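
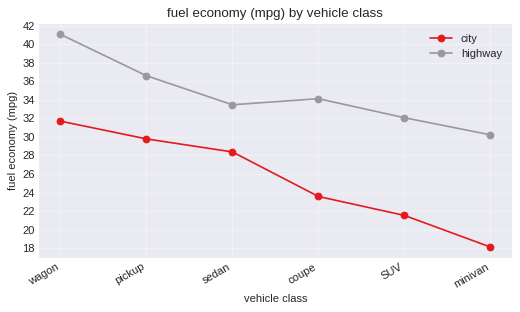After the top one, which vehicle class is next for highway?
pickup

Top 3 for highway: wagon ≈ 42, pickup ≈ 36, coupe ≈ 34.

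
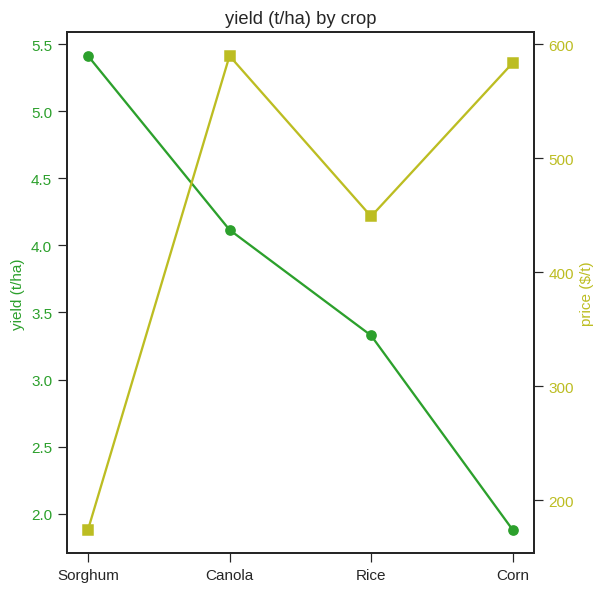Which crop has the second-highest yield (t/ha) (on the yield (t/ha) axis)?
Top 3 (on the yield (t/ha) axis): Sorghum ≈ 5.5, Canola ≈ 4.0, Rice ≈ 3.5.

Canola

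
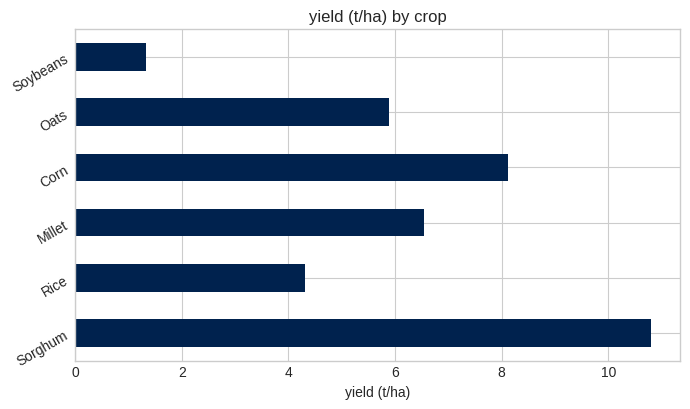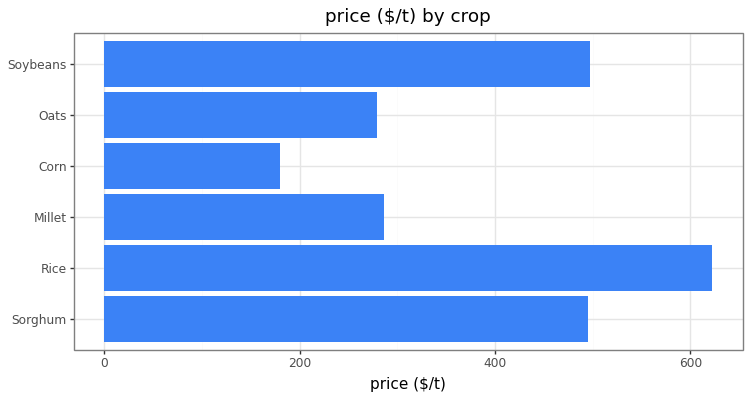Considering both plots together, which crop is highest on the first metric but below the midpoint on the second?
Corn

Chart 2 median price ($/t) ≈ 400; below-median crops: Millet, Corn, Oats. Among those, Corn has the highest yield (t/ha) (≈ 8).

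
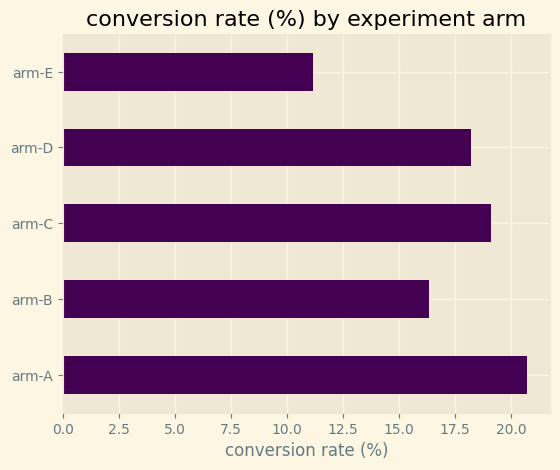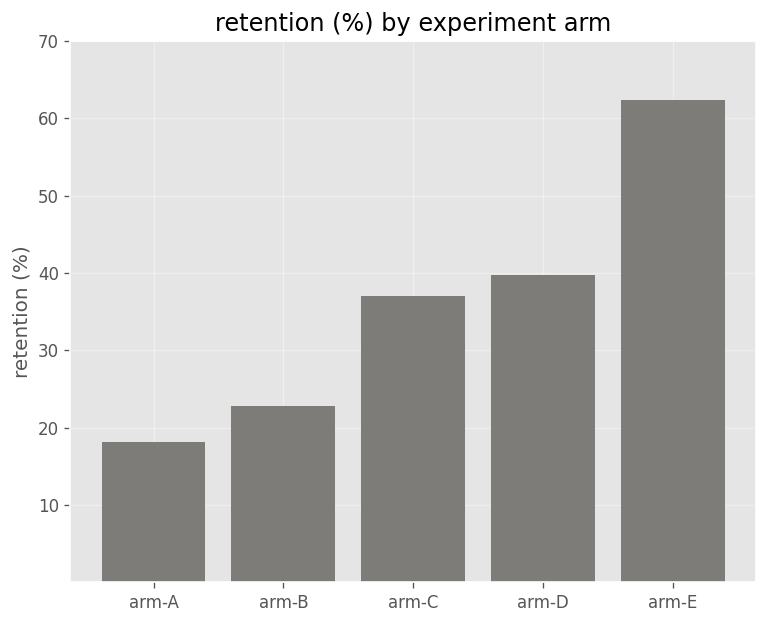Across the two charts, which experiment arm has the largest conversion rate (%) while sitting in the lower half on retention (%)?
Chart 2 median retention (%) ≈ 40; below-median experiment arms: arm-A, arm-B. Among those, arm-A has the highest conversion rate (%) (≈ 20).

arm-A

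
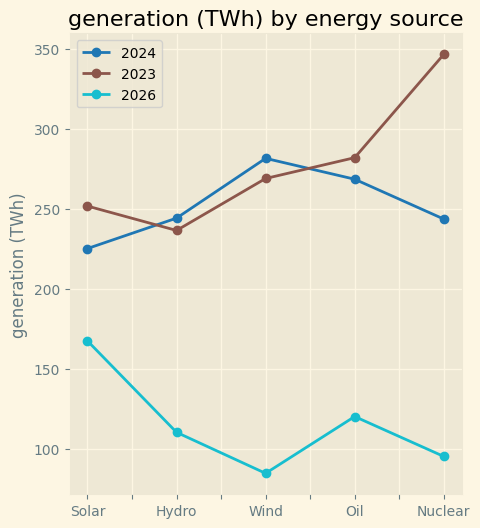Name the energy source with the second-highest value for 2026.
Top 3 for 2026: Solar ≈ 175, Oil ≈ 125, Hydro ≈ 100.

Oil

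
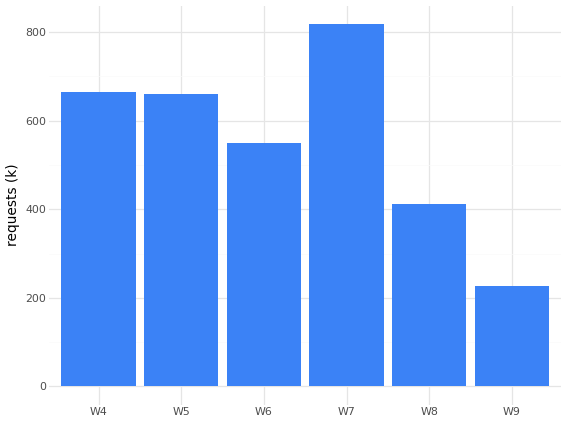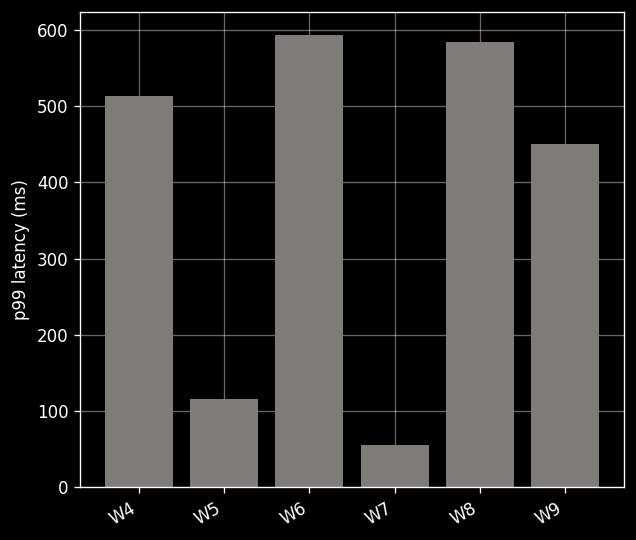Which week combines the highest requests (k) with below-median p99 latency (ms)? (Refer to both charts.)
Chart 2 median p99 latency (ms) ≈ 500; below-median weeks: W5, W7, W9. Among those, W7 has the highest requests (k) (≈ 800).

W7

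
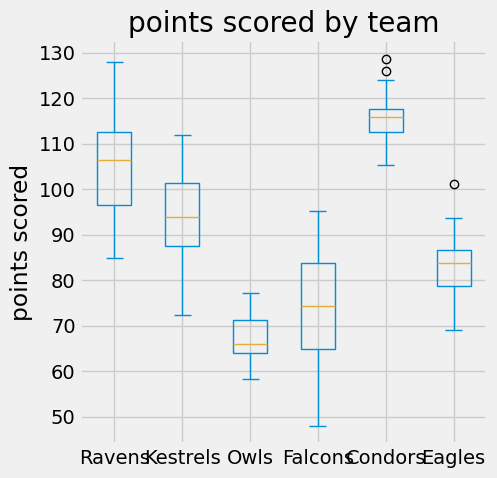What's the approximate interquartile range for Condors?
Q3 ≈ 120, Q1 ≈ 115; IQR ≈ 5.

≈ 5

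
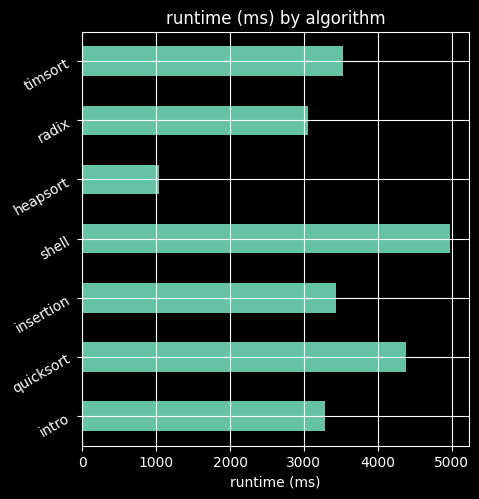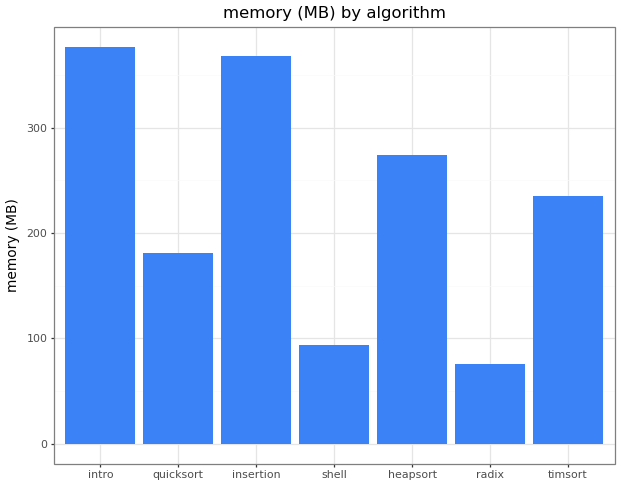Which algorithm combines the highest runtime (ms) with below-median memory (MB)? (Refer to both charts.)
Chart 2 median memory (MB) ≈ 250; below-median algorithms: quicksort, shell, radix. Among those, shell has the highest runtime (ms) (≈ 5000).

shell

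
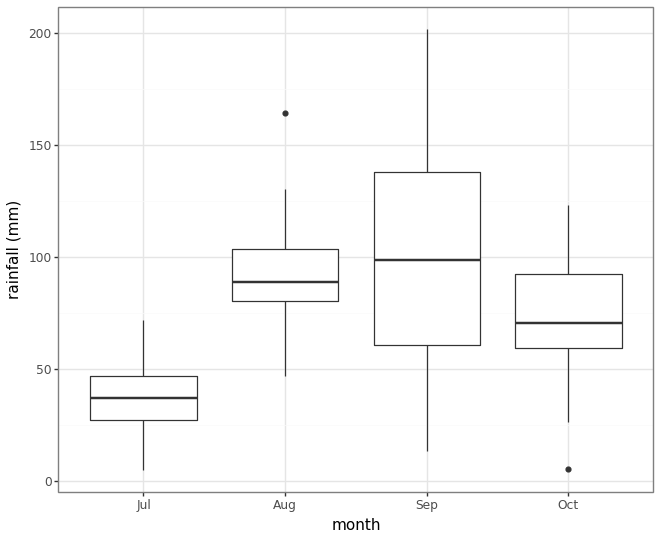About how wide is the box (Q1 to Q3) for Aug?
≈ 20

Q3 ≈ 100, Q1 ≈ 80; IQR ≈ 20.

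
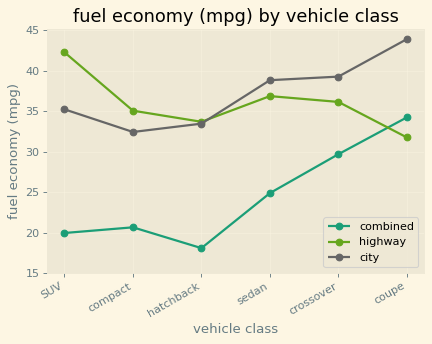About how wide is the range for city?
Max coupe ≈ 45, min compact ≈ 30; range ≈ 15.

≈ 15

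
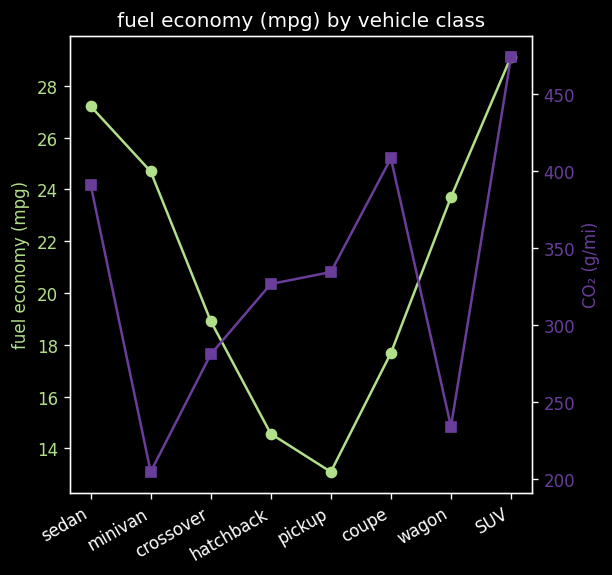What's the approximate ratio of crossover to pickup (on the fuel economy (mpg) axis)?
crossover ≈ 18, pickup ≈ 14; 18/14 ≈ 1.29.

≈ 1.29×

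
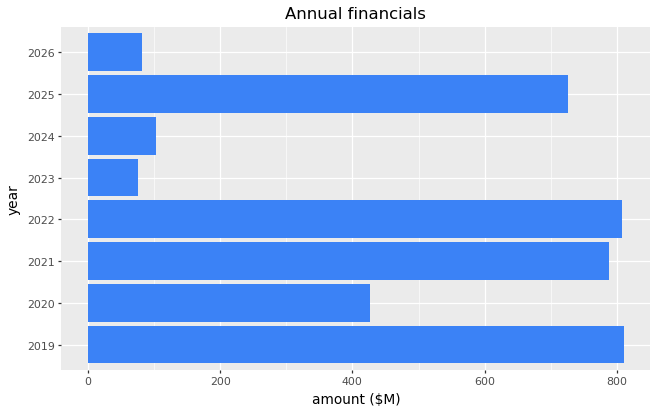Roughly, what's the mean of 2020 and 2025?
≈ 550

(400 + 700) / 2 ≈ 550.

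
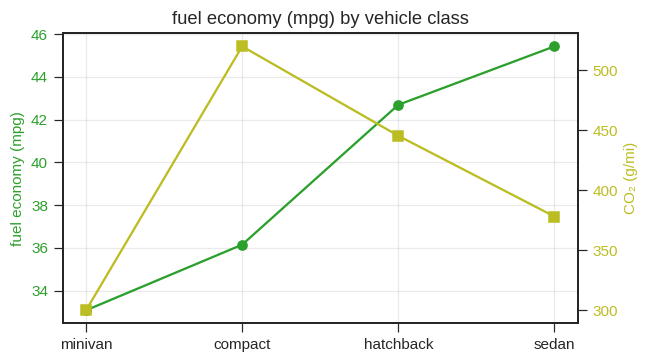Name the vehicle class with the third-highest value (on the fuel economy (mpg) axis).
compact

Top 4 (on the fuel economy (mpg) axis): sedan ≈ 46, hatchback ≈ 42, compact ≈ 36, minivan ≈ 34.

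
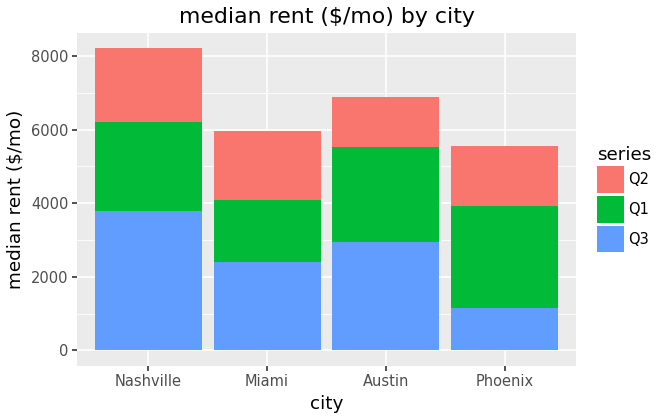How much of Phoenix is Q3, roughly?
≈ 1000

Q3 top ≈ 1000, bottom ≈ 0; segment ≈ 1000.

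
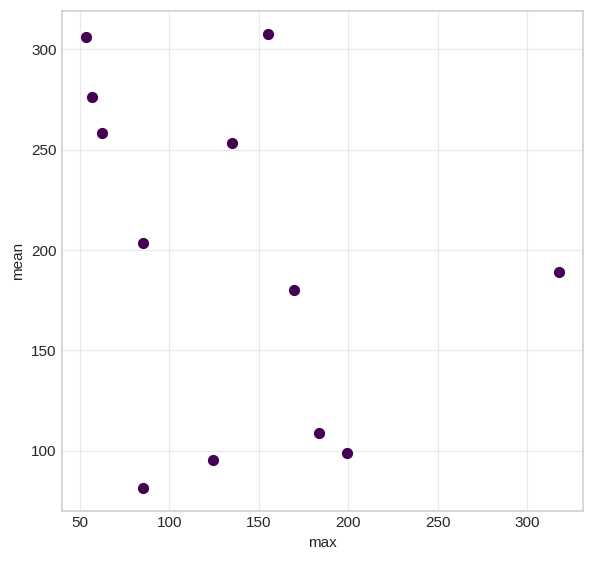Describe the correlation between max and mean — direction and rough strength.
Points are negatively correlated; weak (|r| ≈ 0.3).

negative, weak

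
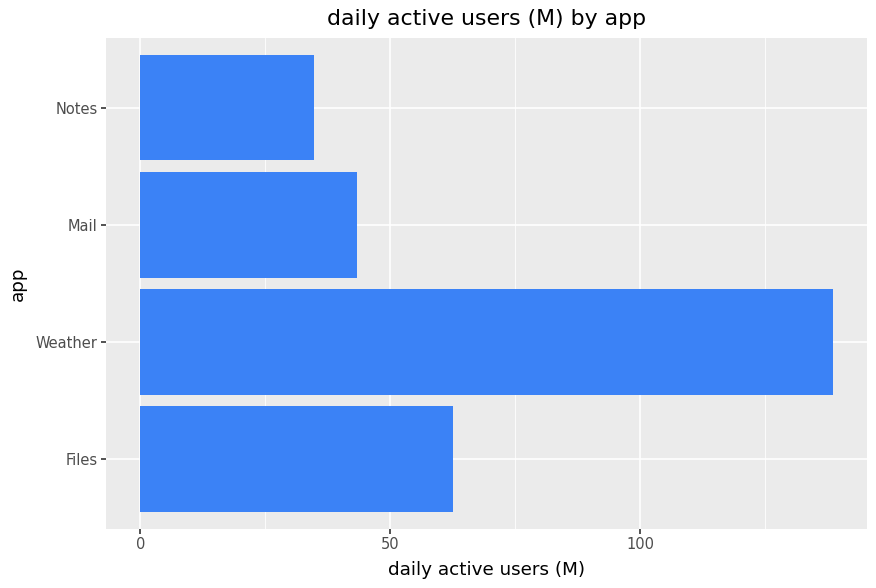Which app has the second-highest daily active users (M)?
Top 3: Weather ≈ 140, Files ≈ 60, Mail ≈ 40.

Files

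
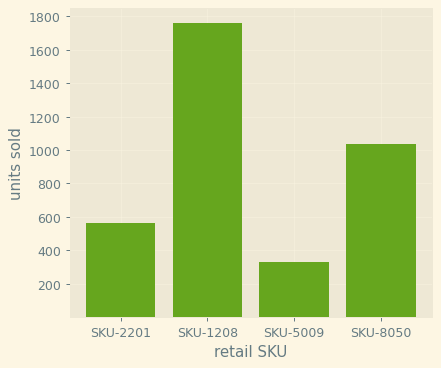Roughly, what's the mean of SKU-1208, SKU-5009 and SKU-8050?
(1800 + 400 + 1000) / 3 ≈ 1067.

≈ 1067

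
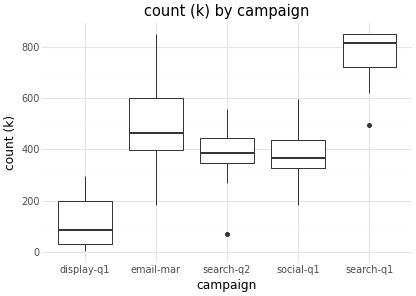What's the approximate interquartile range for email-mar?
Q3 ≈ 600, Q1 ≈ 400; IQR ≈ 200.

≈ 200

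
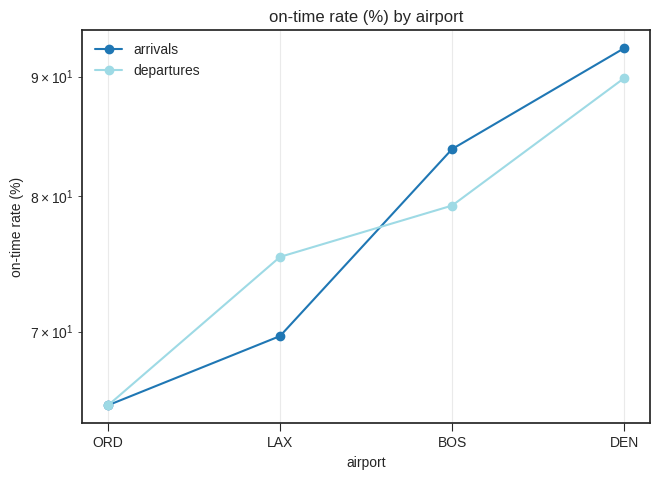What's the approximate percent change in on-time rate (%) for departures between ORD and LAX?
ORD ≈ 65, LAX ≈ 75; (75 − 65) / 65 ≈ +15.4%.

≈ +15.4%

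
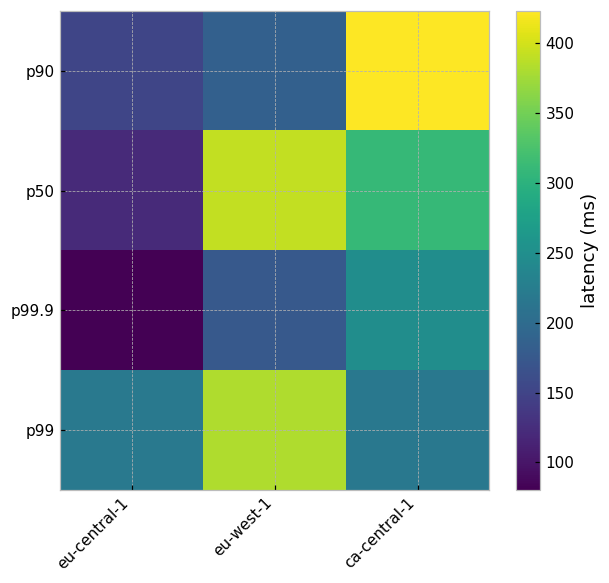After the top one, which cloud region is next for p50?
ca-central-1

Top 3 for p50: eu-west-1 ≈ 400, ca-central-1 ≈ 300, eu-central-1 ≈ 100.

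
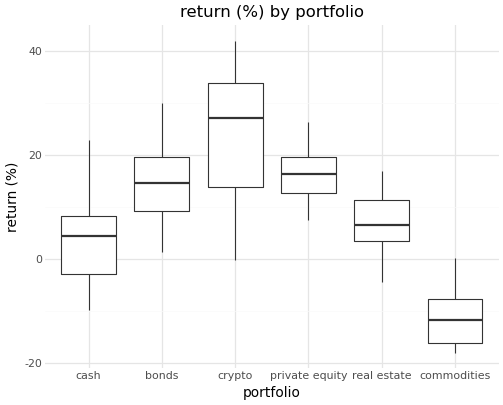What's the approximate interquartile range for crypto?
≈ 20

Q3 ≈ 35, Q1 ≈ 15; IQR ≈ 20.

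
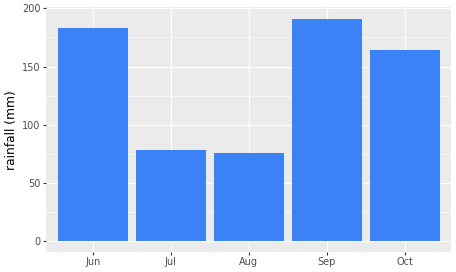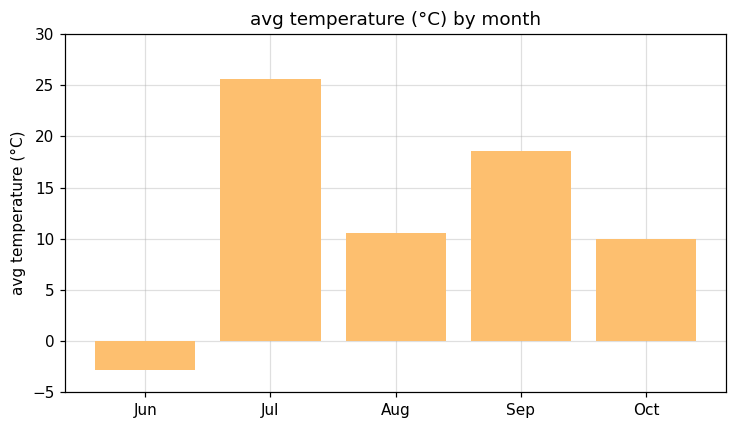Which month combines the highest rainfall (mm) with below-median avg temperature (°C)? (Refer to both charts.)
Jun

Chart 2 median avg temperature (°C) ≈ 10; below-median months: Jun, Oct. Among those, Jun has the highest rainfall (mm) (≈ 180).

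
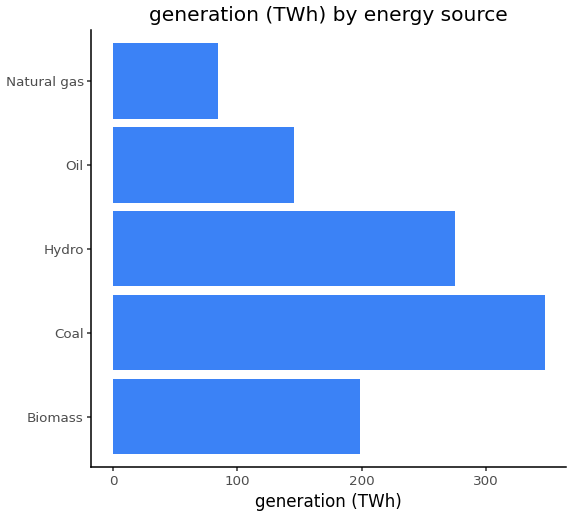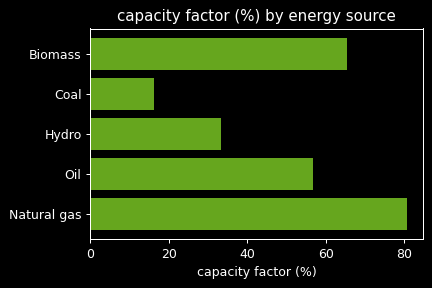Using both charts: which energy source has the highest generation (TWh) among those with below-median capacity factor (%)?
Coal

Chart 2 median capacity factor (%) ≈ 60; below-median energy sources: Coal, Hydro. Among those, Coal has the highest generation (TWh) (≈ 350).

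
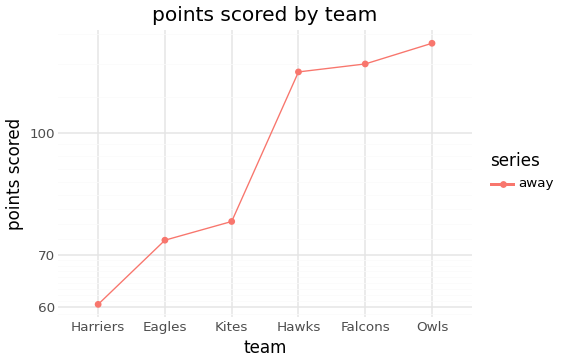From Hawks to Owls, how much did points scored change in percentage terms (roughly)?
≈ +8.3%

Hawks ≈ 120, Owls ≈ 130; (130 − 120) / 120 ≈ +8.3%.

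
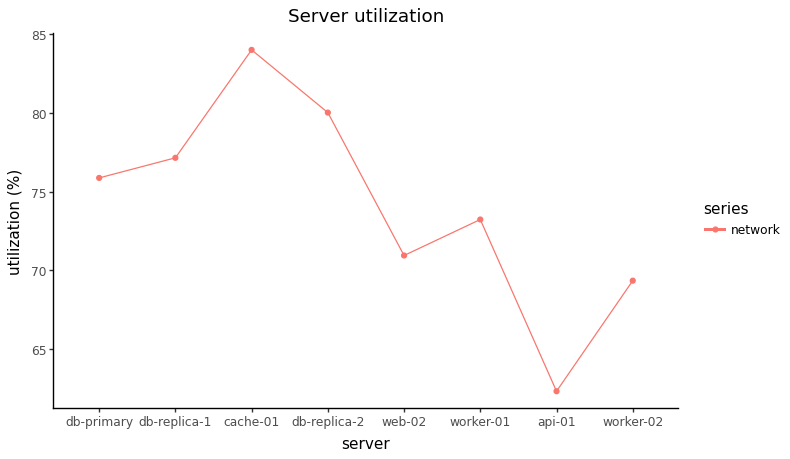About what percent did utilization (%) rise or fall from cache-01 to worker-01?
≈ -11.9%

cache-01 ≈ 84, worker-01 ≈ 74; (74 − 84) / 84 ≈ -11.9%.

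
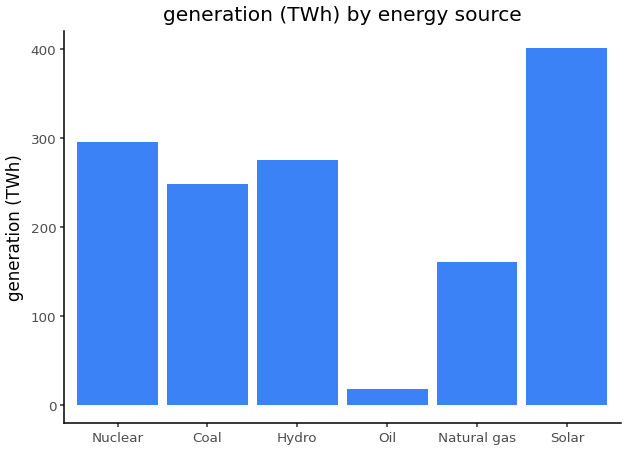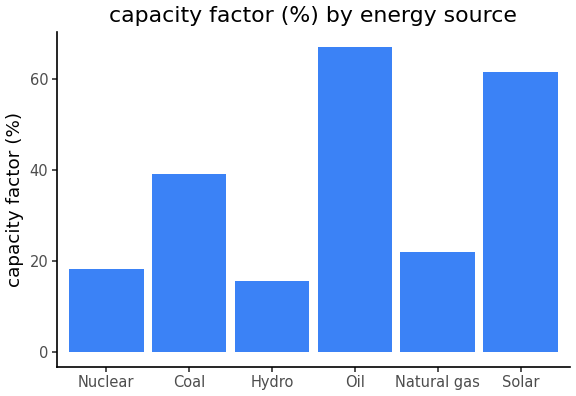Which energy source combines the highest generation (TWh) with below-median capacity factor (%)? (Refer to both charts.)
Nuclear

Chart 2 median capacity factor (%) ≈ 30; below-median energy sources: Nuclear, Hydro, Natural gas. Among those, Nuclear has the highest generation (TWh) (≈ 300).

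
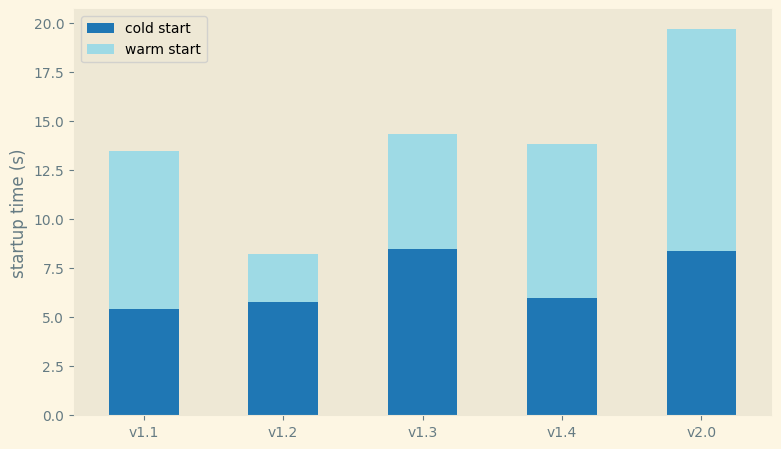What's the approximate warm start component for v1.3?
≈ 6

warm start top ≈ 14, bottom ≈ 8; segment ≈ 6.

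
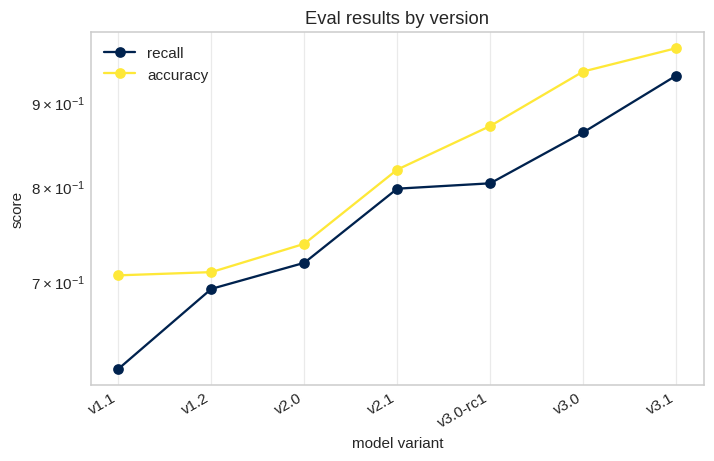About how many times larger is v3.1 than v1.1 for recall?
v3.1 ≈ 0.95, v1.1 ≈ 0.60; 0.95/0.60 ≈ 1.58.

≈ 1.58×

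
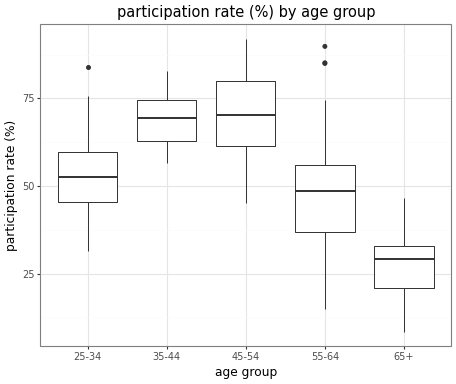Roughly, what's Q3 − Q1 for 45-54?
Q3 ≈ 80, Q1 ≈ 60; IQR ≈ 20.

≈ 20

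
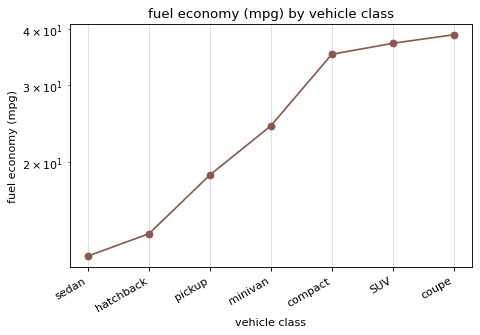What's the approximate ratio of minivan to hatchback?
minivan ≈ 25, hatchback ≈ 15; 25/15 ≈ 1.67.

≈ 1.67×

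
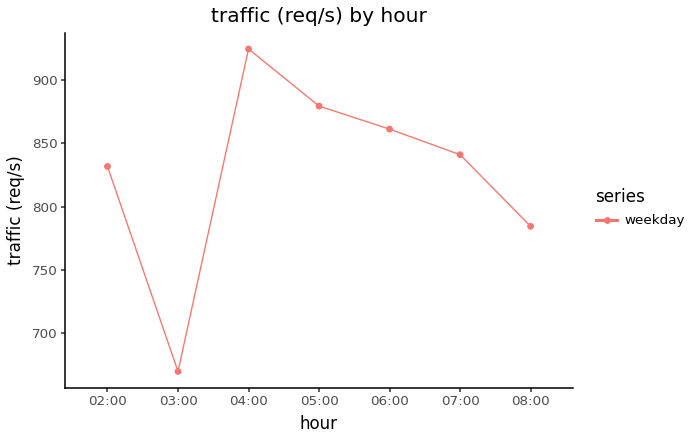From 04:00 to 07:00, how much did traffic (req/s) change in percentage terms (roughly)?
≈ -8.1%

04:00 ≈ 925, 07:00 ≈ 850; (850 − 925) / 925 ≈ -8.1%.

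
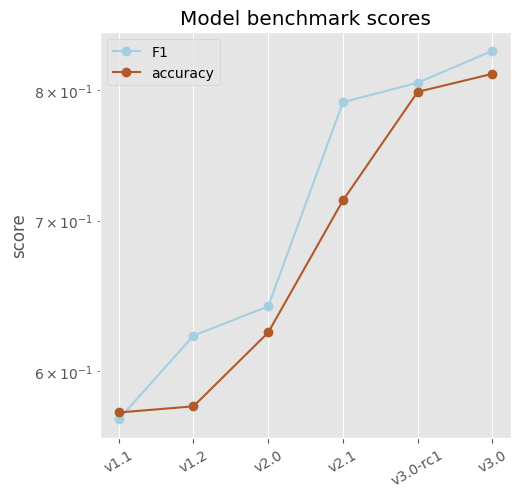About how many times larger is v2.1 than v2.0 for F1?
≈ 1.23×

v2.1 ≈ 0.80, v2.0 ≈ 0.65; 0.80/0.65 ≈ 1.23.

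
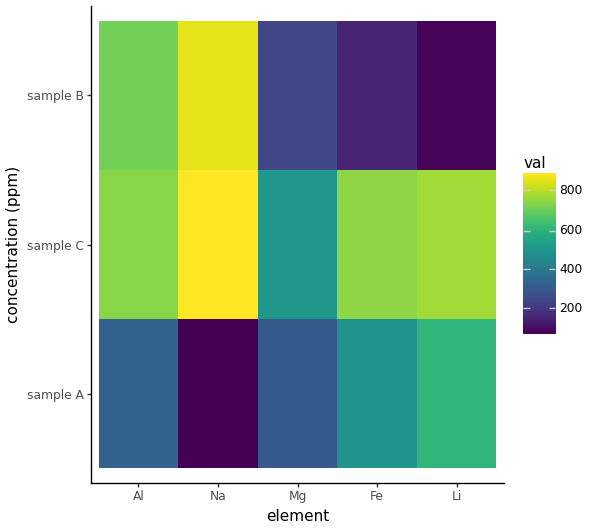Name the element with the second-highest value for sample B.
Al

Top 3 for sample B: Na ≈ 900, Al ≈ 700, Mg ≈ 200.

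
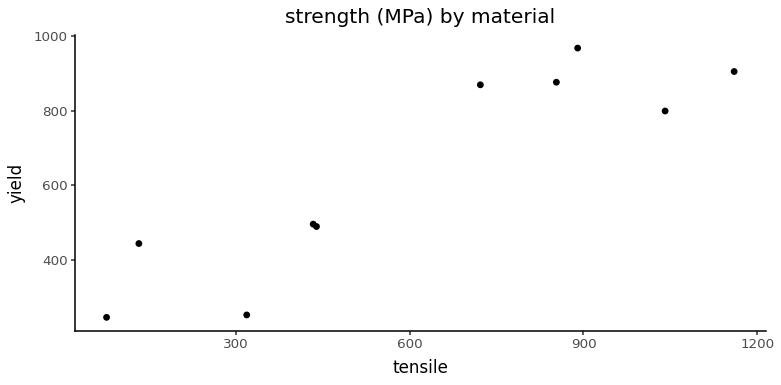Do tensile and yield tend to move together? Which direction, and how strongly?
Points are positively correlated; strong (|r| ≈ 0.9).

positive, strong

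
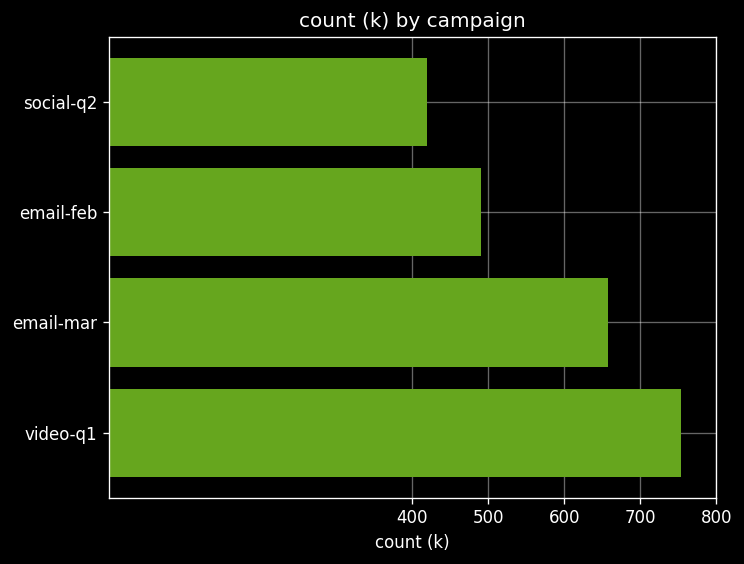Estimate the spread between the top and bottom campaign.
Max video-q1 ≈ 800, min social-q2 ≈ 400; range ≈ 400.

≈ 400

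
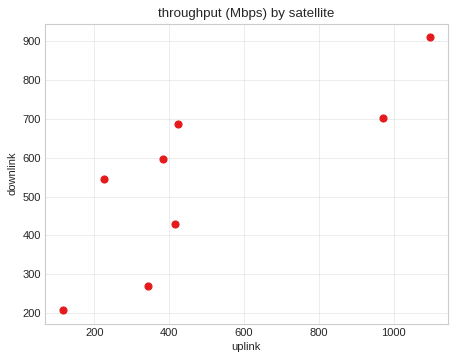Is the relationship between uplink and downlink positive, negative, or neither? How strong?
positive, strong

Points are positively correlated; strong (|r| ≈ 0.8).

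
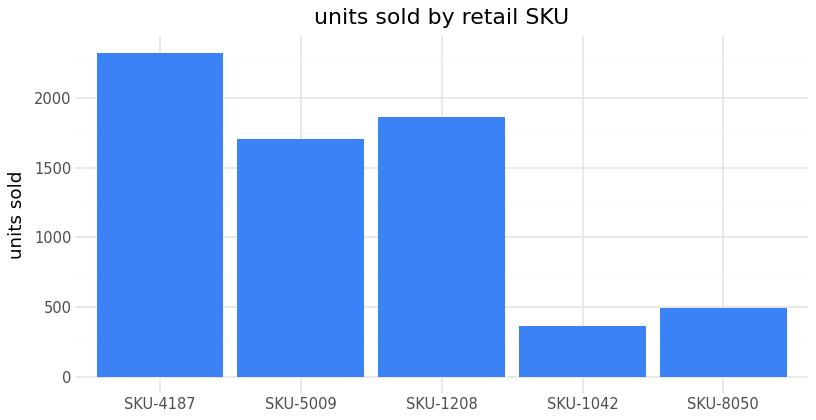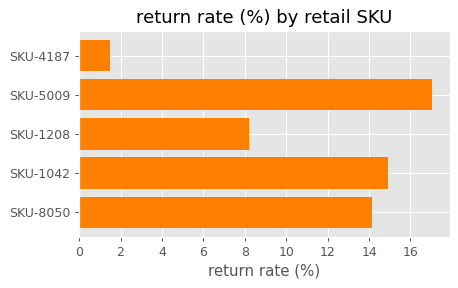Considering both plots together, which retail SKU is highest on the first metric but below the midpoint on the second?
Chart 2 median return rate (%) ≈ 14; below-median retail SKUs: SKU-4187, SKU-1208. Among those, SKU-4187 has the highest units sold (≈ 2500).

SKU-4187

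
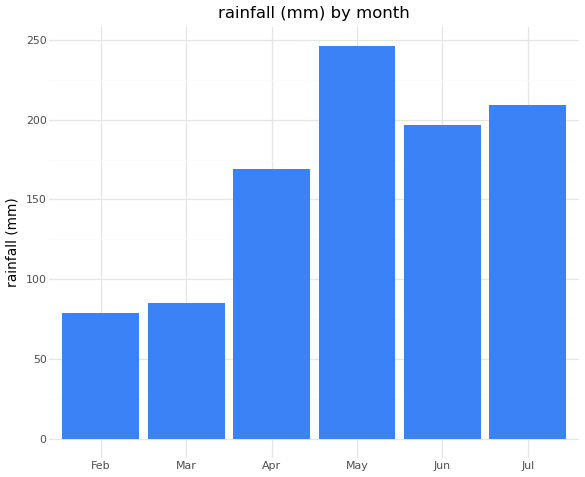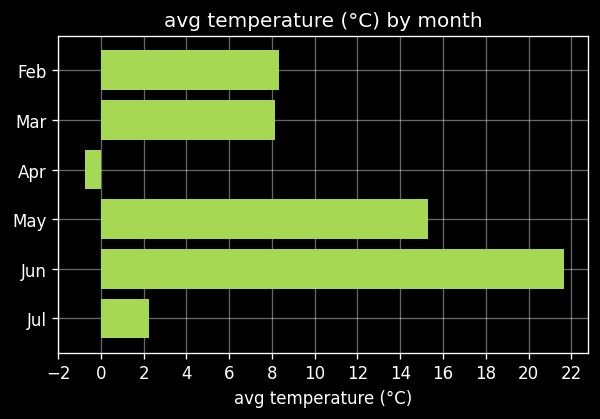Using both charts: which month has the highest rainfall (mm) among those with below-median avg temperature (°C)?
Jul

Chart 2 median avg temperature (°C) ≈ 8; below-median months: Mar, Apr, Jul. Among those, Jul has the highest rainfall (mm) (≈ 200).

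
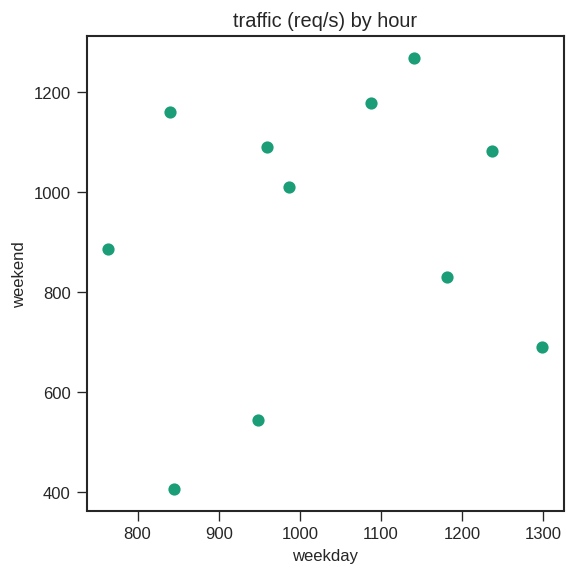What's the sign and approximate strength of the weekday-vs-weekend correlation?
no clear correlation

Points are roughly uncorrelated; weak (|r| ≈ 0.2).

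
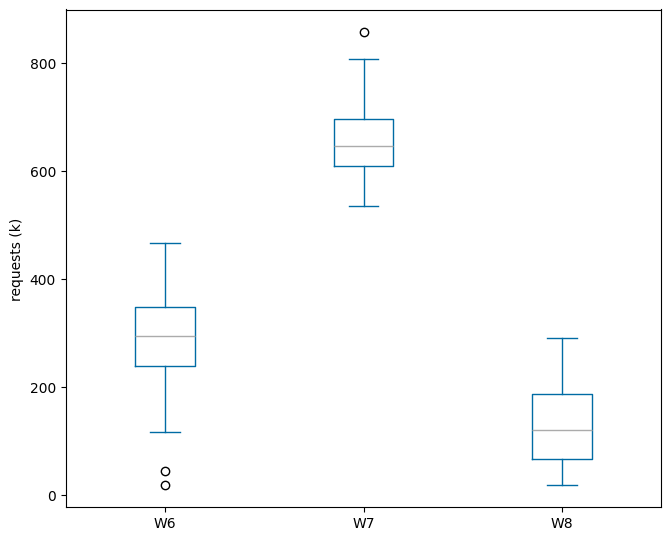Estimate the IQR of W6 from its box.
≈ 100

Q3 ≈ 350, Q1 ≈ 250; IQR ≈ 100.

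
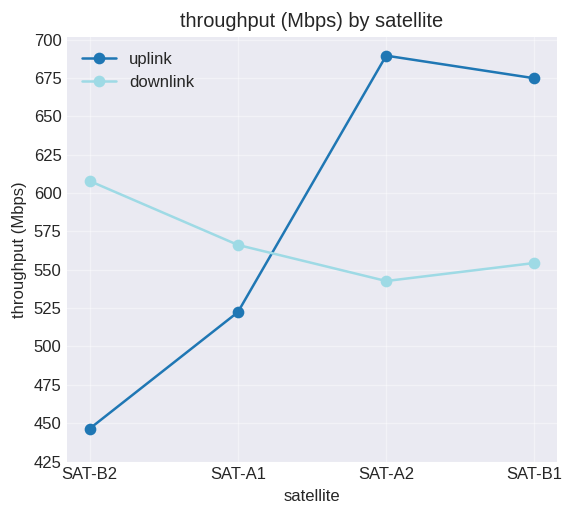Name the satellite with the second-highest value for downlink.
SAT-A1

Top 3 for downlink: SAT-B2 ≈ 600, SAT-A1 ≈ 575, SAT-B1 ≈ 550.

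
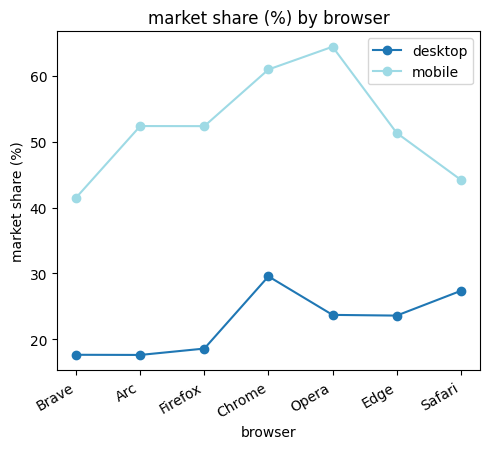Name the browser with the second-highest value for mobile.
Top 3 for mobile: Opera ≈ 65, Chrome ≈ 60, Arc ≈ 50.

Chrome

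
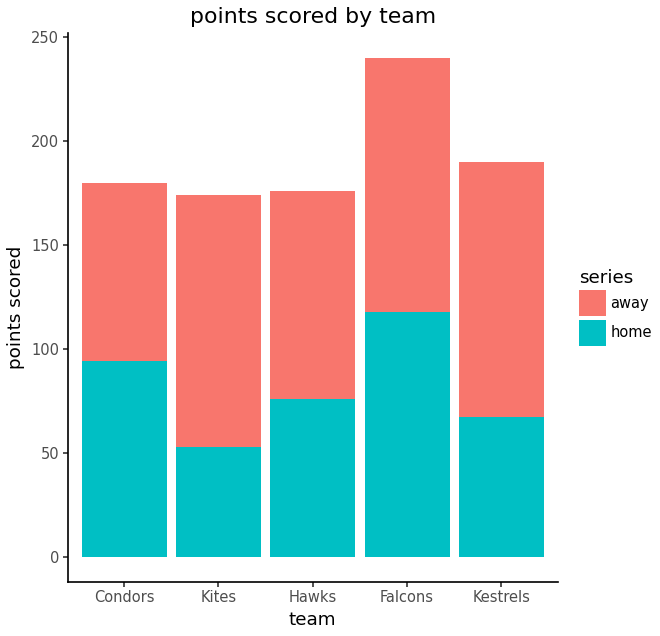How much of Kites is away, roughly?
away top ≈ 180, bottom ≈ 60; segment ≈ 120.

≈ 120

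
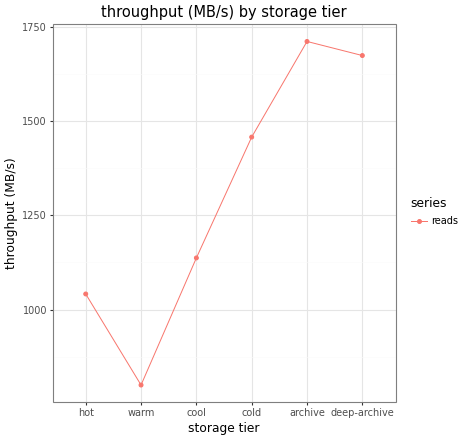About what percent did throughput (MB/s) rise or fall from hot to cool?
hot ≈ 1000, cool ≈ 1100; (1100 − 1000) / 1000 ≈ +10%.

≈ +10%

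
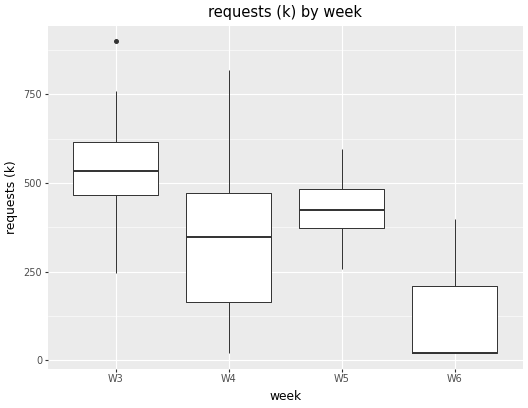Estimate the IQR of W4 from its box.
≈ 300

Q3 ≈ 450, Q1 ≈ 150; IQR ≈ 300.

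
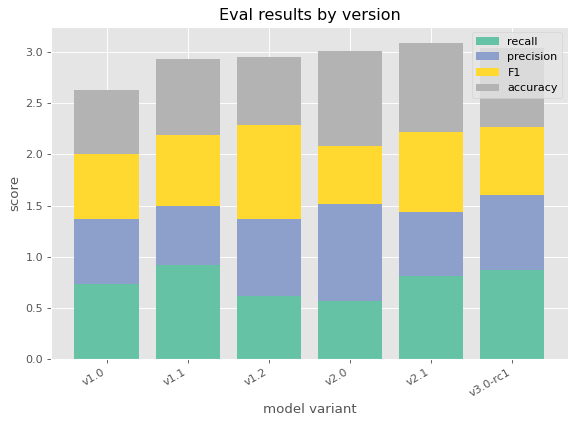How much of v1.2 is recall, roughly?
recall top ≈ 0.5, bottom ≈ 0.0; segment ≈ 0.5.

≈ 0.5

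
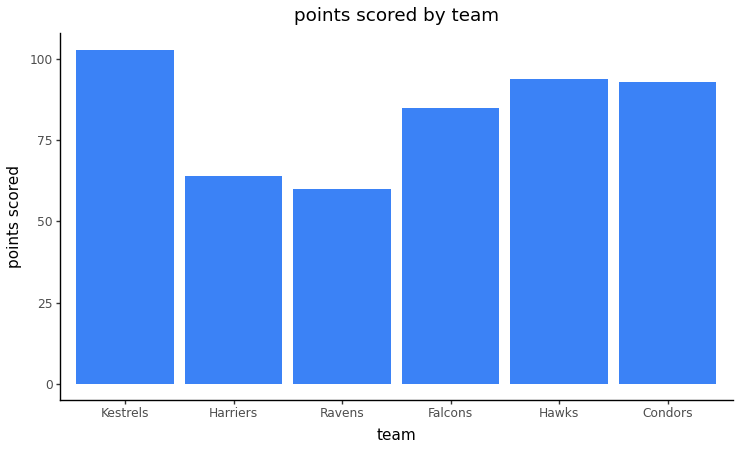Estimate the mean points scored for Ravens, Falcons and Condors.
≈ 77

(60 + 80 + 90) / 3 ≈ 77.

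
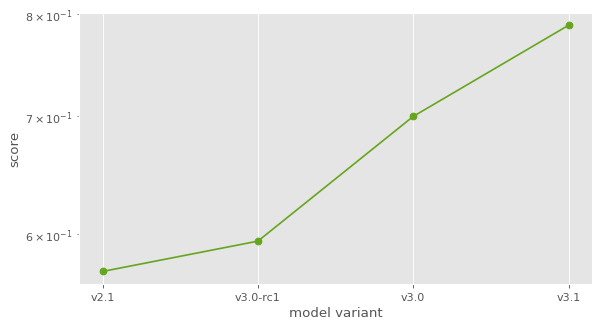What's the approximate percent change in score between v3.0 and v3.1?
≈ +11.4%

v3.0 ≈ 0.70, v3.1 ≈ 0.78; (0.78 − 0.70) / 0.70 ≈ +11.4%.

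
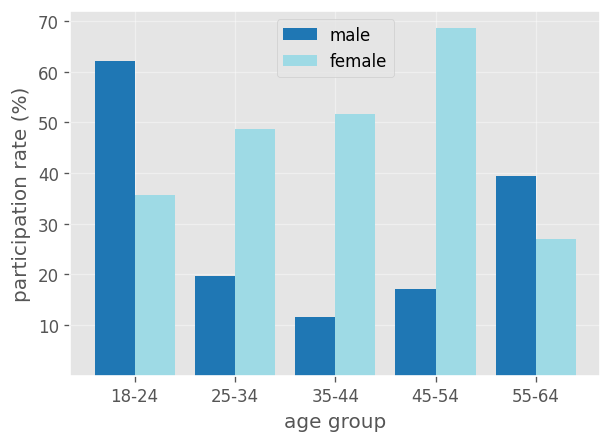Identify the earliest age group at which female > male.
18-24: female ≈ 40 vs male ≈ 60 (not yet); 25-34: female ≈ 50 vs male ≈ 20 (first crossover).

25-34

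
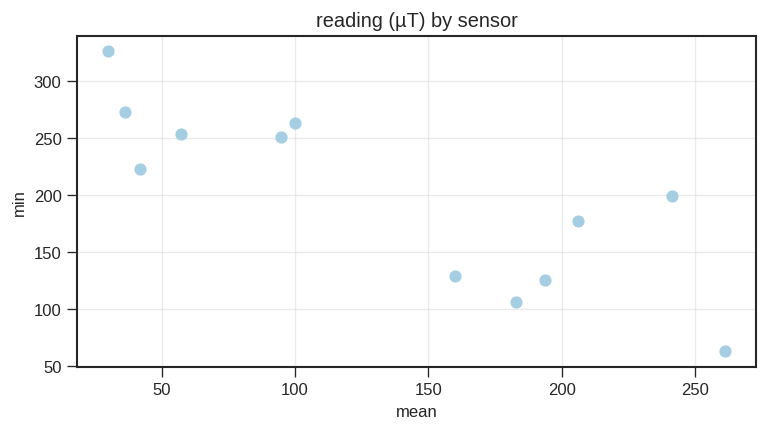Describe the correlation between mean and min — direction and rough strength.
Points are negatively correlated; strong (|r| ≈ 0.8).

negative, strong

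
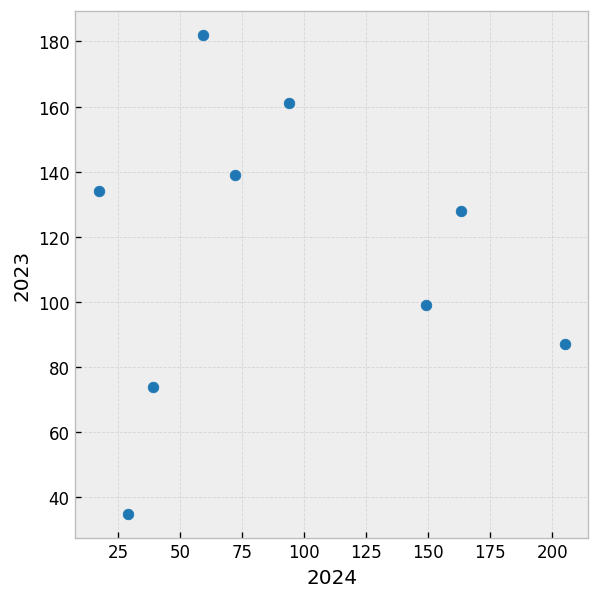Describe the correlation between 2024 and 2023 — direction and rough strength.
Points are roughly uncorrelated; weak (|r| ≈ 0.0).

no clear correlation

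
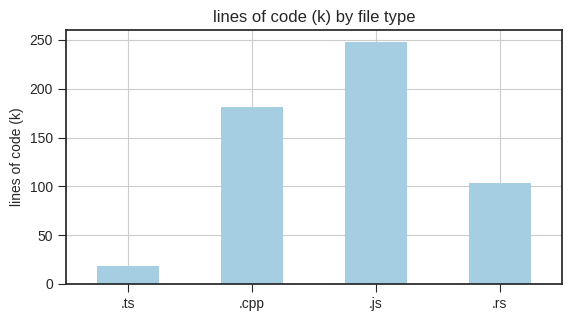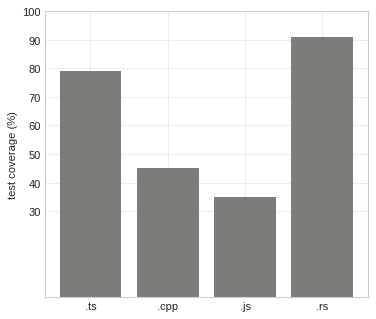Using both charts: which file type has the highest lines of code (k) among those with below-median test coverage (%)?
Chart 2 median test coverage (%) ≈ 60; below-median file types: .cpp, .js. Among those, .js has the highest lines of code (k) (≈ 250).

.js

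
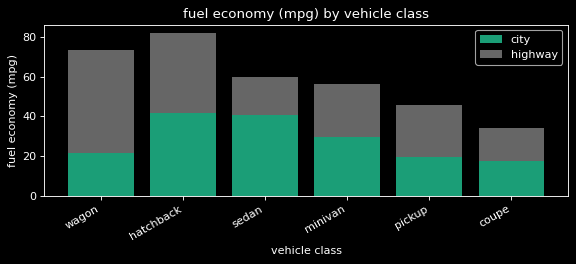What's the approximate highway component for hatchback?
highway top ≈ 80, bottom ≈ 40; segment ≈ 40.

≈ 40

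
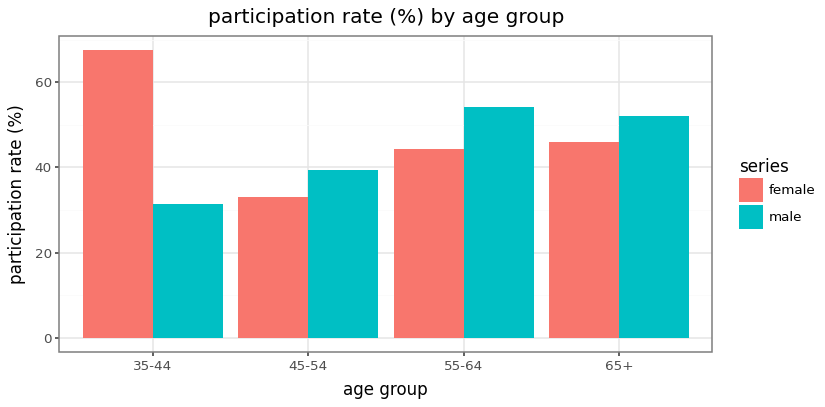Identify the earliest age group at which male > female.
35-44: male ≈ 30 vs female ≈ 70 (not yet); 45-54: male ≈ 40 vs female ≈ 30 (first crossover).

45-54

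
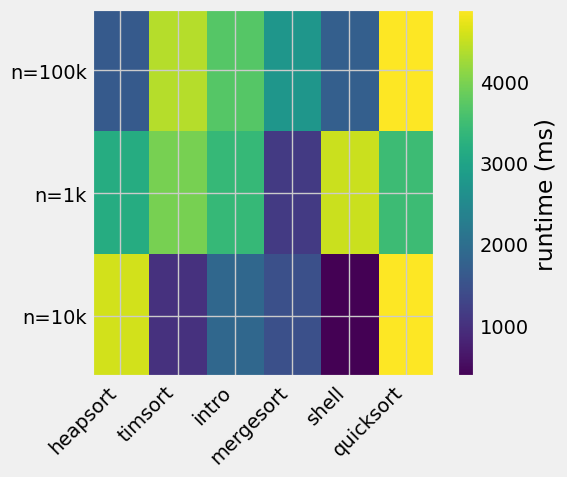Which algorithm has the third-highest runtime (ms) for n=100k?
Top 4 for n=100k: quicksort ≈ 5000, timsort ≈ 4500, intro ≈ 3500, mergesort ≈ 2500.

intro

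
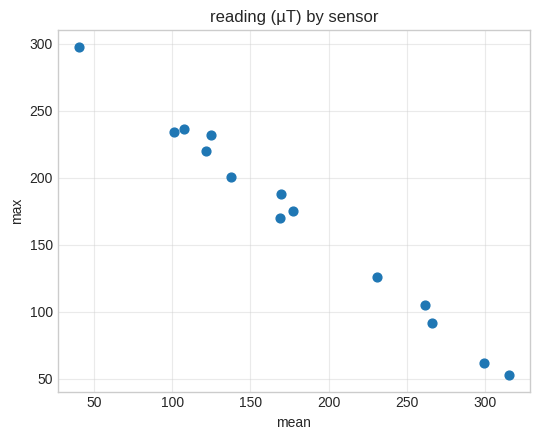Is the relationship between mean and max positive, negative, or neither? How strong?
Points are negatively correlated; strong (|r| ≈ 1.0).

negative, strong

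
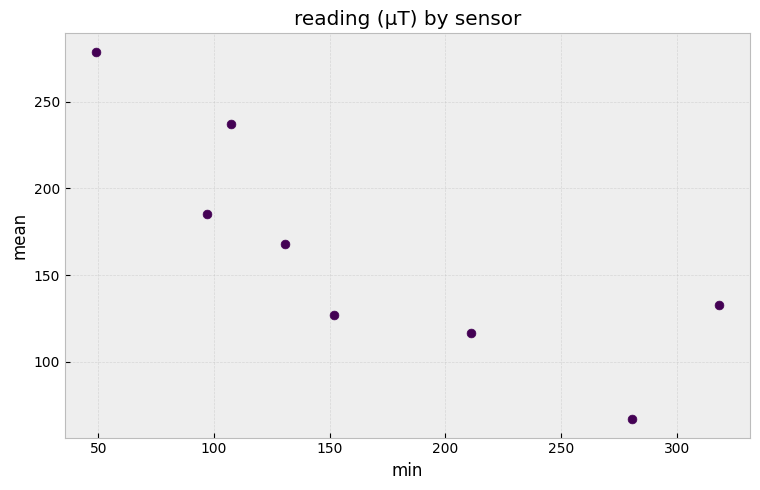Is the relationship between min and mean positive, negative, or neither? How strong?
negative, strong

Points are negatively correlated; strong (|r| ≈ 0.8).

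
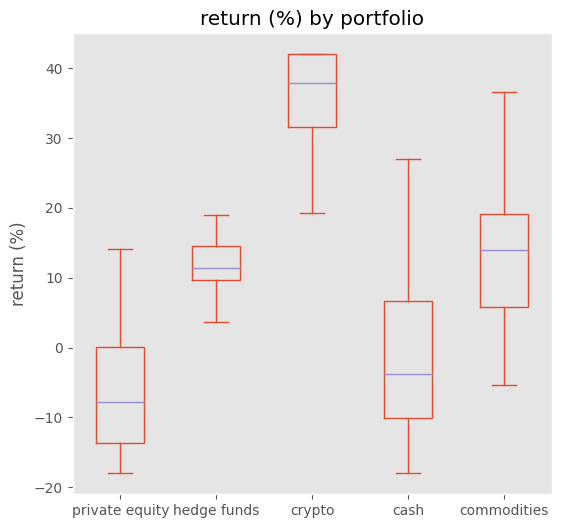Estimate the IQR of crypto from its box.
Q3 ≈ 40, Q1 ≈ 30; IQR ≈ 10.

≈ 10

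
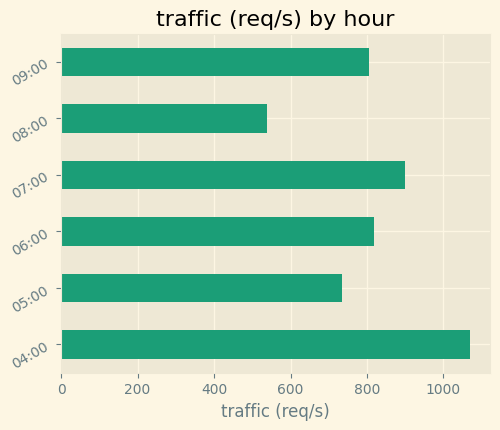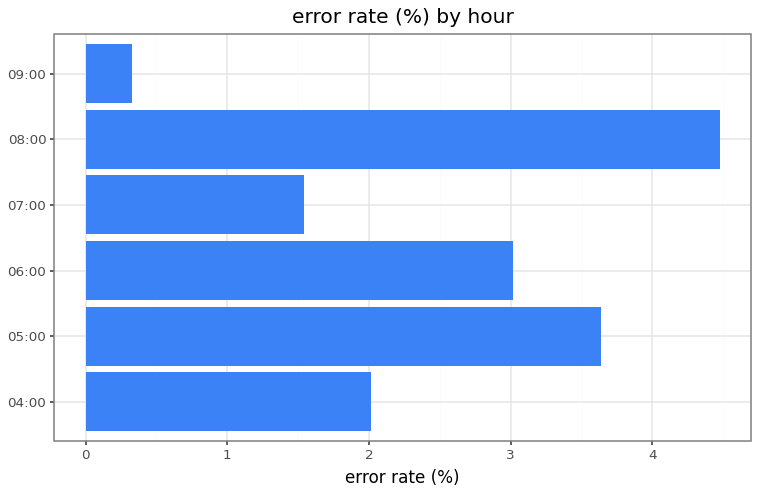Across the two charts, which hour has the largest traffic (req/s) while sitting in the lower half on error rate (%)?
Chart 2 median error rate (%) ≈ 2.5; below-median hours: 04:00, 07:00, 09:00. Among those, 04:00 has the highest traffic (req/s) (≈ 1100).

04:00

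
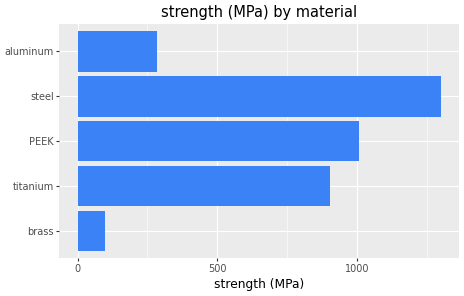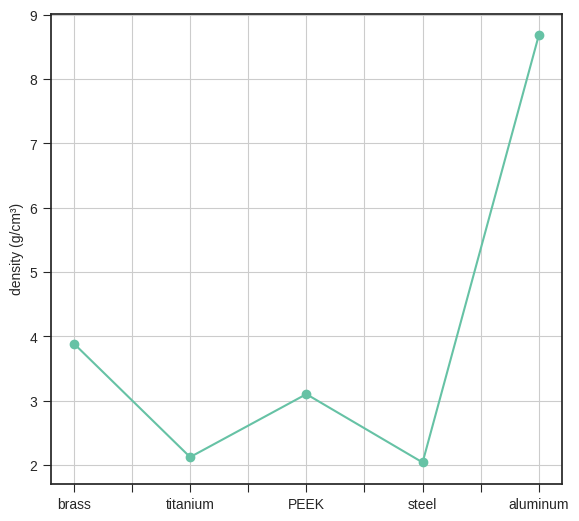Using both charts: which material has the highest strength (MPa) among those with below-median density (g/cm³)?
steel

Chart 2 median density (g/cm³) ≈ 3; below-median materials: titanium, steel. Among those, steel has the highest strength (MPa) (≈ 1400).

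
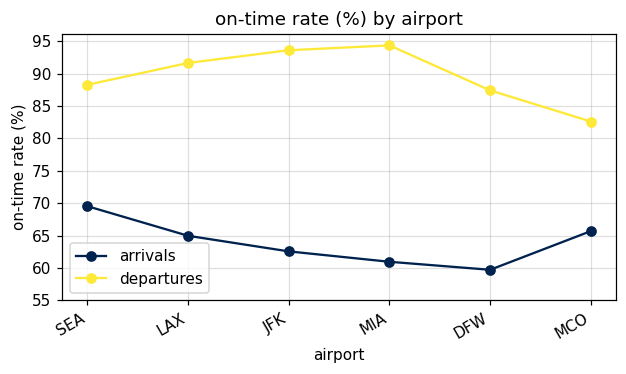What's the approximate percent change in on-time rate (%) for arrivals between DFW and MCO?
≈ +8.3%

DFW ≈ 60, MCO ≈ 65; (65 − 60) / 60 ≈ +8.3%.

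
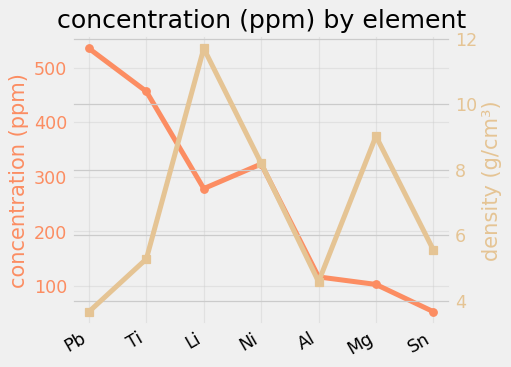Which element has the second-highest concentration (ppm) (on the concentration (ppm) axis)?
Top 3 (on the concentration (ppm) axis): Pb ≈ 550, Ti ≈ 450, Ni ≈ 300.

Ti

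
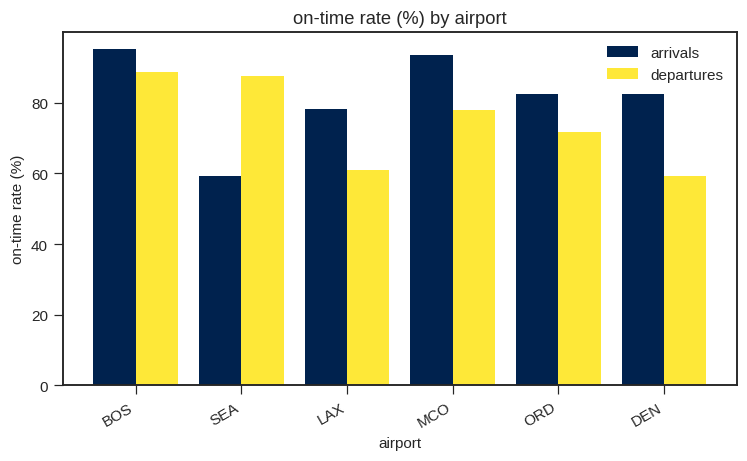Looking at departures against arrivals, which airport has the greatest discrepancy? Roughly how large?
SEA, ≈ 30 %

SEA: departures ≈ 90, arrivals ≈ 60 → gap ≈ 30. Next-largest (DEN) is only ≈ 20.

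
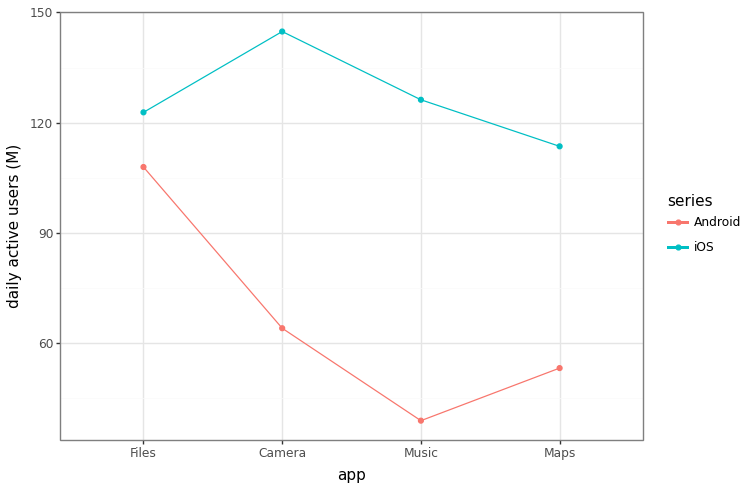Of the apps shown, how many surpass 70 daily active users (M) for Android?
1

Above 70: Files.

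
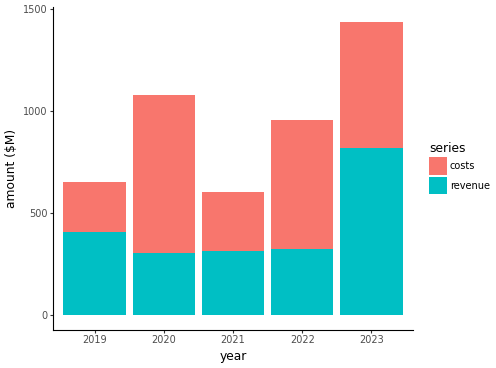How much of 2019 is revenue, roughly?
revenue top ≈ 400, bottom ≈ 0; segment ≈ 400.

≈ 400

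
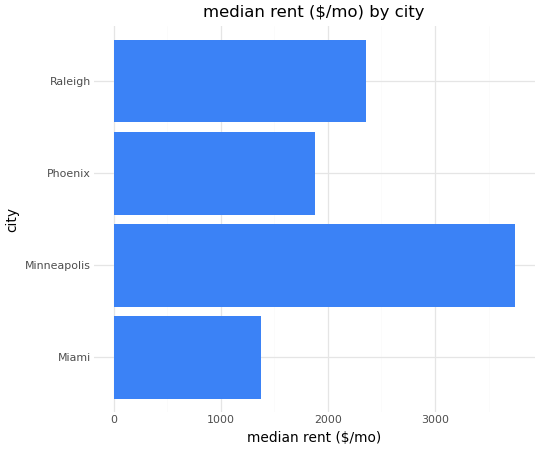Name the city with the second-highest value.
Top 3: Minneapolis ≈ 3500, Raleigh ≈ 2500, Phoenix ≈ 2000.

Raleigh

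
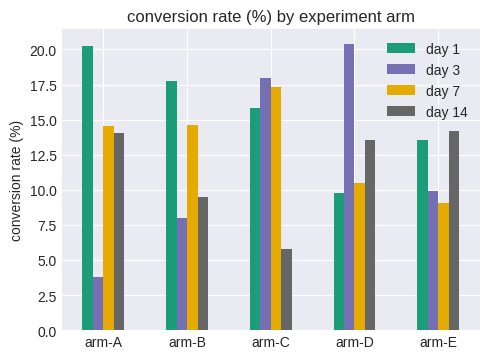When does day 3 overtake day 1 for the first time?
arm-B: day 3 ≈ 8 vs day 1 ≈ 18 (not yet); arm-C: day 3 ≈ 18 vs day 1 ≈ 16 (first crossover).

arm-C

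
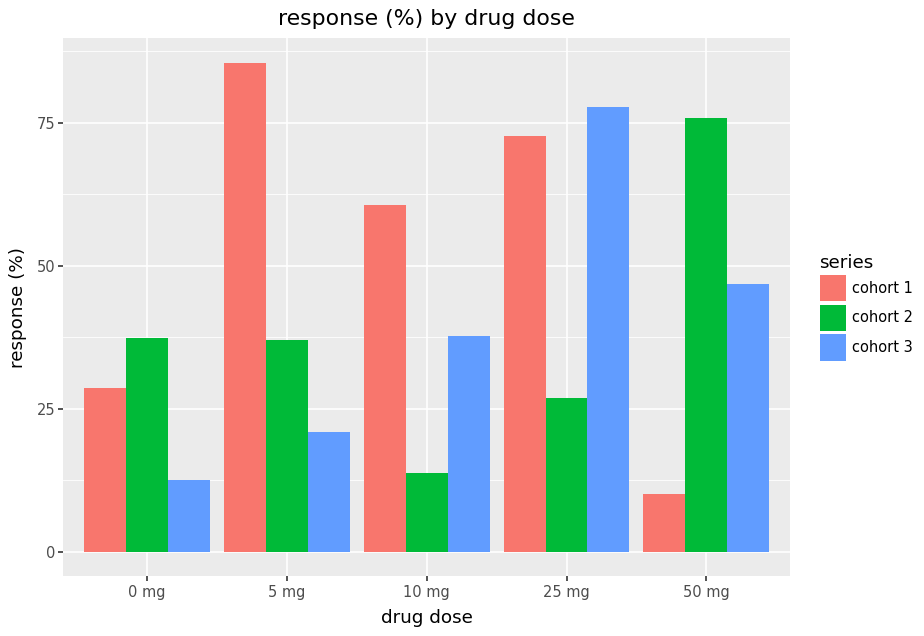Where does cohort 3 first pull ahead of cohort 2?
10 mg

5 mg: cohort 3 ≈ 20 vs cohort 2 ≈ 40 (not yet); 10 mg: cohort 3 ≈ 40 vs cohort 2 ≈ 10 (first crossover).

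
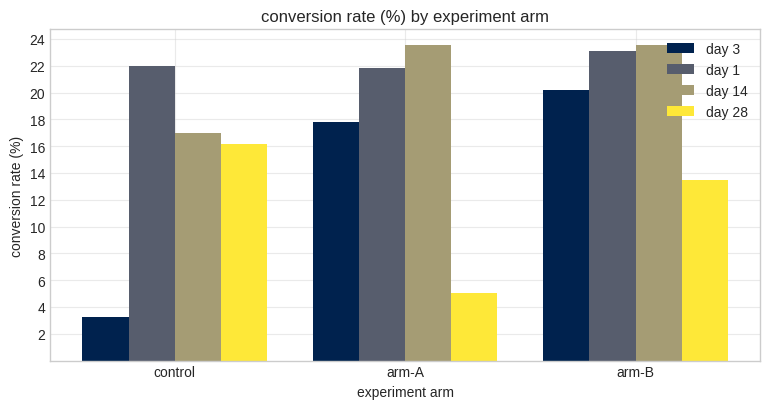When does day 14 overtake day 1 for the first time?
arm-A

control: day 14 ≈ 16 vs day 1 ≈ 22 (not yet); arm-A: day 14 ≈ 24 vs day 1 ≈ 22 (first crossover).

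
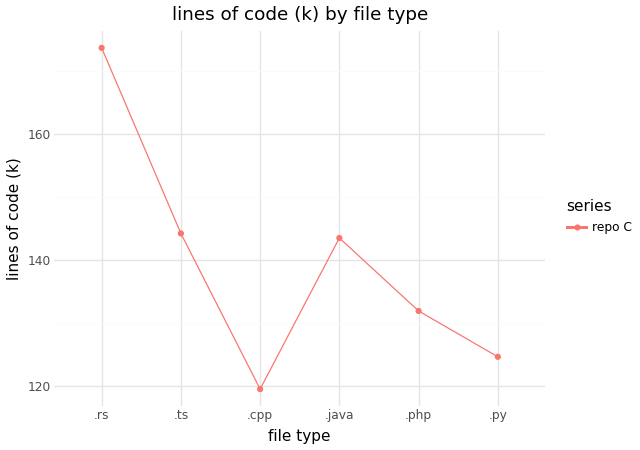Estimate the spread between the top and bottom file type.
≈ 55

Max .rs ≈ 175, min .cpp ≈ 120; range ≈ 55.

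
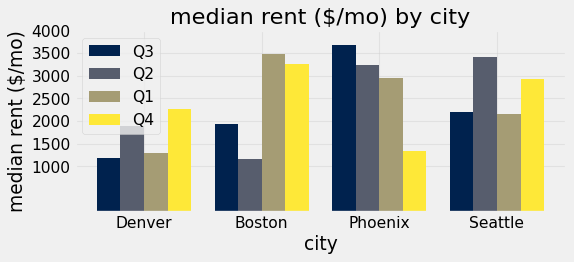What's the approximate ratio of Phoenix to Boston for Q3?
Phoenix ≈ 3500, Boston ≈ 2000; 3500/2000 ≈ 1.75.

≈ 1.75×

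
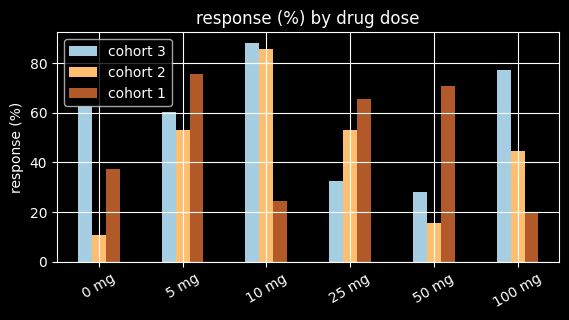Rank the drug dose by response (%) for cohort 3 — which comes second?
100 mg

Top 3 for cohort 3: 10 mg ≈ 90, 100 mg ≈ 80, 0 mg ≈ 60.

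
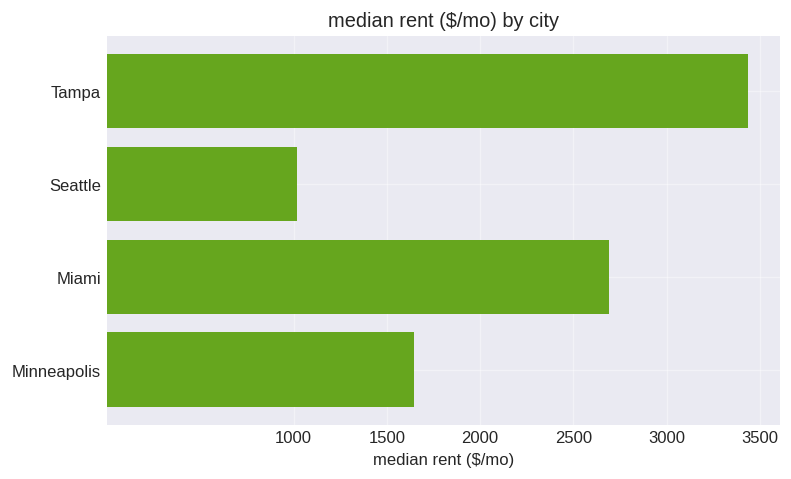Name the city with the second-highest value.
Top 3: Tampa ≈ 3500, Miami ≈ 2500, Minneapolis ≈ 1500.

Miami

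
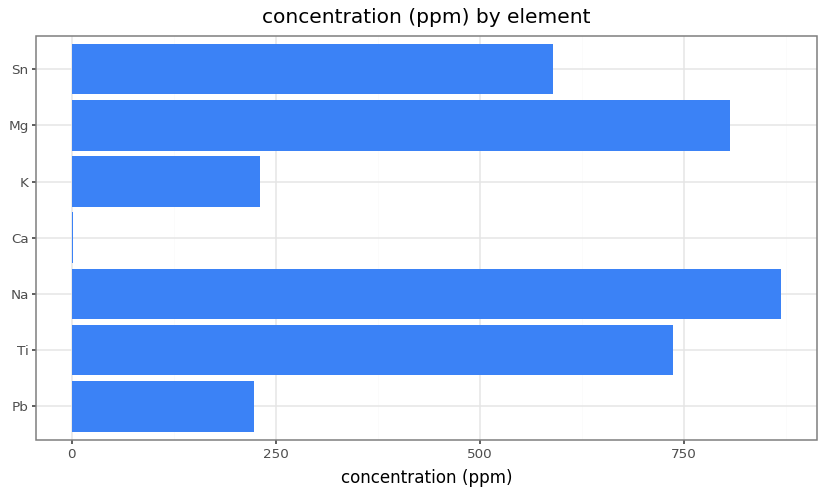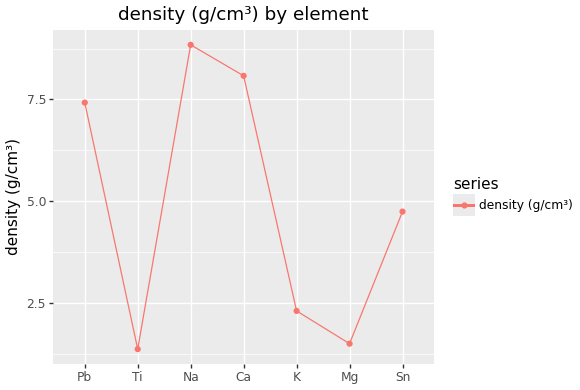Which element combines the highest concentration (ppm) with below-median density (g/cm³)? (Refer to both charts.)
Chart 2 median density (g/cm³) ≈ 5; below-median elements: Ti, K, Mg. Among those, Mg has the highest concentration (ppm) (≈ 800).

Mg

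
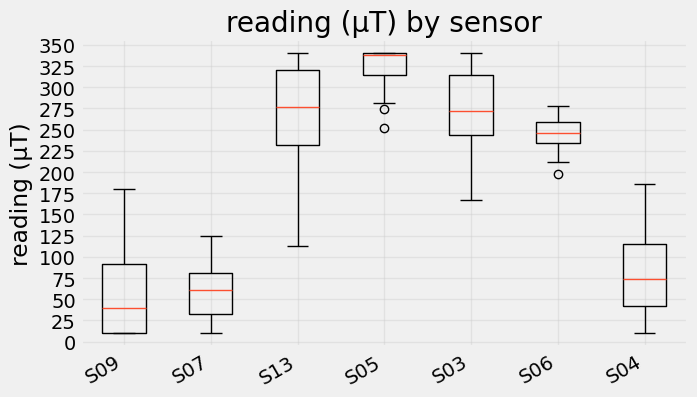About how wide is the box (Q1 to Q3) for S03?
≈ 75

Q3 ≈ 325, Q1 ≈ 250; IQR ≈ 75.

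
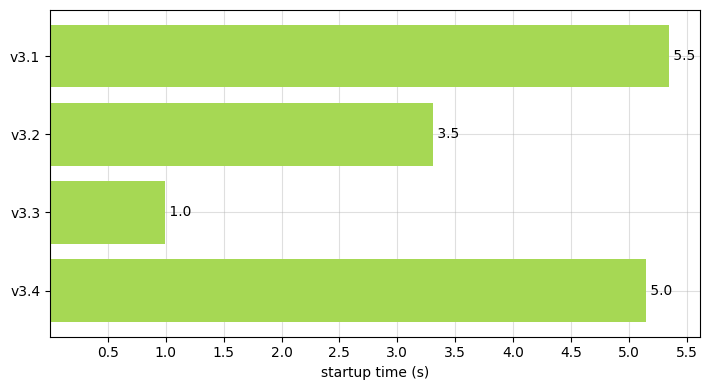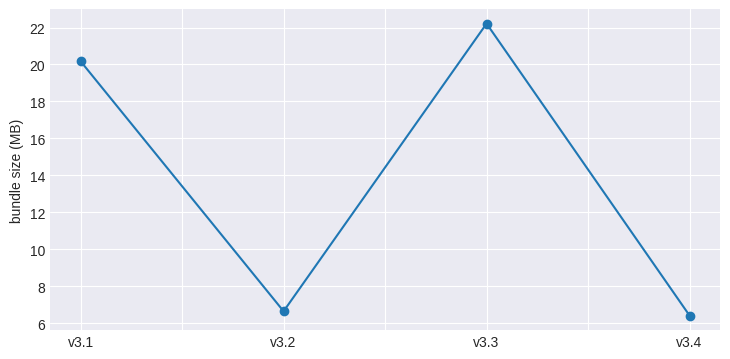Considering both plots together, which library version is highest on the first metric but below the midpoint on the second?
Chart 2 median bundle size (MB) ≈ 15; below-median library versions: v3.2, v3.4. Among those, v3.4 has the highest startup time (s) (≈ 5).

v3.4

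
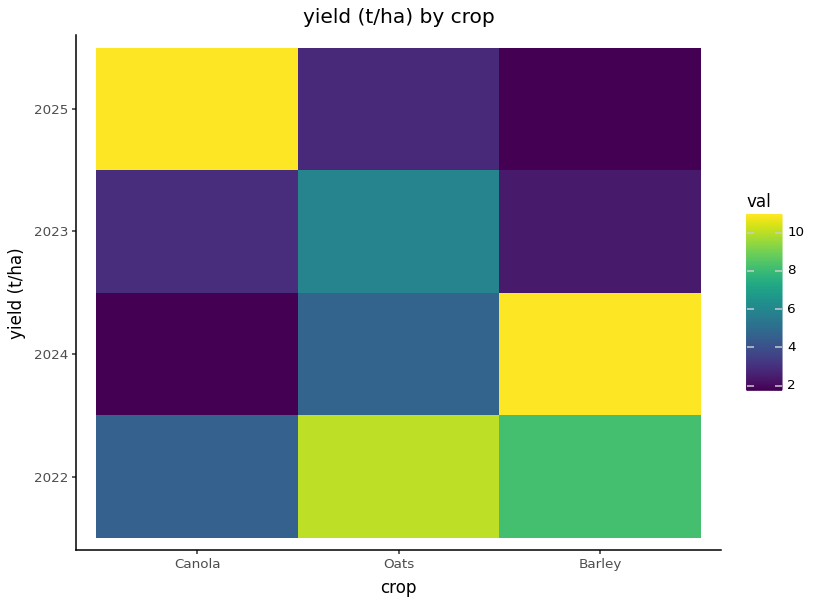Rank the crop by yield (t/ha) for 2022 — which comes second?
Top 3 for 2022: Oats ≈ 10, Barley ≈ 8, Canola ≈ 5.

Barley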